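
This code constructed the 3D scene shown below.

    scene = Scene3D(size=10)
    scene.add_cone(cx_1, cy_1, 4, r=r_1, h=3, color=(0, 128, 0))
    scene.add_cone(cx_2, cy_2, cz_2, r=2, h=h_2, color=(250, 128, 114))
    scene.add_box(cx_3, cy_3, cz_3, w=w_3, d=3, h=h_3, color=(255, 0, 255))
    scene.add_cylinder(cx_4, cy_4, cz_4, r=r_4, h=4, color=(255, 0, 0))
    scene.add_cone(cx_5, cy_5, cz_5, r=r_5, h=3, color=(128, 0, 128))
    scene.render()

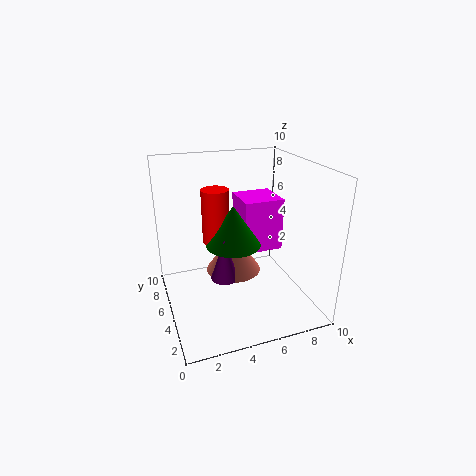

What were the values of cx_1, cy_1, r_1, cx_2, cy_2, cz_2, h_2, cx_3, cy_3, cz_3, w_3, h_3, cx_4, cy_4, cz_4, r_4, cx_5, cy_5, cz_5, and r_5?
cx_1 = 5
cy_1 = 6
r_1 = 2
cx_2 = 5
cy_2 = 6
cz_2 = 2
h_2 = 3
cx_3 = 6
cy_3 = 6
cz_3 = 3
w_3 = 3
h_3 = 4
cx_4 = 4
cy_4 = 7
cz_4 = 4
r_4 = 1
cx_5 = 4
cy_5 = 5
cz_5 = 2
r_5 = 1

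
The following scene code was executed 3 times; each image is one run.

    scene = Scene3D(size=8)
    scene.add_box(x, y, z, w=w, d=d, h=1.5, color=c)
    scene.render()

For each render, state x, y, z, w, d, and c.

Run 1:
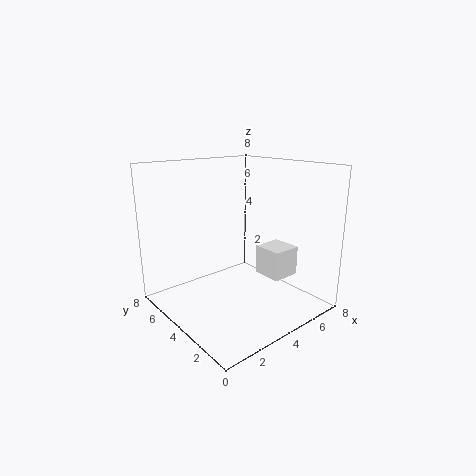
x = 4, y = 1, z = 2.5, w = 1.5, d = 1.5, c = 'white'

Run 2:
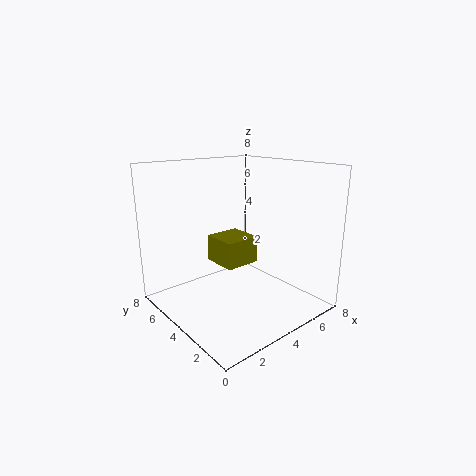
x = 3, y = 3.5, z = 2.5, w = 2, d = 2, c = 'olive'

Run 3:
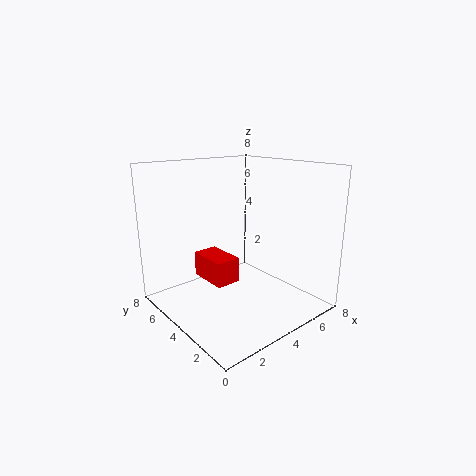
x = 3, y = 4.5, z = 1, w = 1.5, d = 2.5, c = 'red'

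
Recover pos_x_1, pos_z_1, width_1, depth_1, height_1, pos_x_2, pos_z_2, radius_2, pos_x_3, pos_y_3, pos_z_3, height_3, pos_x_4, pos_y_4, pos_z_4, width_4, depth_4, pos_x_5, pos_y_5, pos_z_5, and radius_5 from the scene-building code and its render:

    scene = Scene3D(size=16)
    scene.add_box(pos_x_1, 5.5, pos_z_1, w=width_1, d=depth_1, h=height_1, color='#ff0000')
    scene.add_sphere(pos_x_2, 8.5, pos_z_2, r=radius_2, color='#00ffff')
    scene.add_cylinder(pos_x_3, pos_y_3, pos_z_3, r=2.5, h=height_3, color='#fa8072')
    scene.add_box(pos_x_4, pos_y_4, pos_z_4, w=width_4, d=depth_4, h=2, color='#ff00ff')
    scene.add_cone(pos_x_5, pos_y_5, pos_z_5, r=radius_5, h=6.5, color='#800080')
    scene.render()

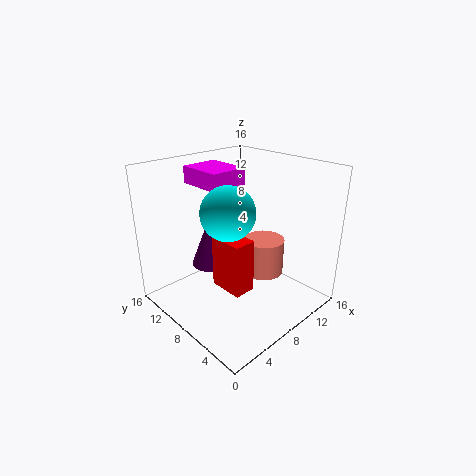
pos_x_1 = 5.5
pos_z_1 = 2.5
width_1 = 2.5
depth_1 = 4
height_1 = 6
pos_x_2 = 7
pos_z_2 = 11
radius_2 = 3
pos_x_3 = 13
pos_y_3 = 8.5
pos_z_3 = 1.5
height_3 = 4.5
pos_x_4 = 6.5
pos_y_4 = 10
pos_z_4 = 13
width_4 = 4.5
depth_4 = 5.5
pos_x_5 = 7.5
pos_y_5 = 12
pos_z_5 = 3.5
radius_5 = 2.5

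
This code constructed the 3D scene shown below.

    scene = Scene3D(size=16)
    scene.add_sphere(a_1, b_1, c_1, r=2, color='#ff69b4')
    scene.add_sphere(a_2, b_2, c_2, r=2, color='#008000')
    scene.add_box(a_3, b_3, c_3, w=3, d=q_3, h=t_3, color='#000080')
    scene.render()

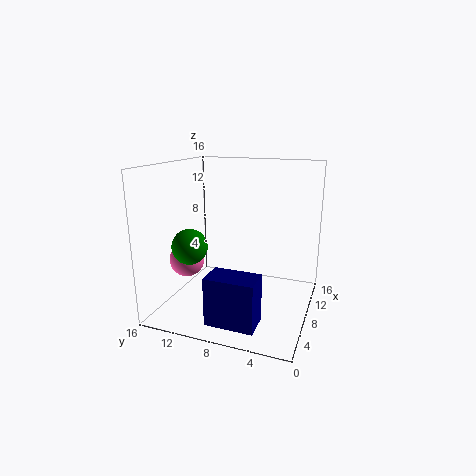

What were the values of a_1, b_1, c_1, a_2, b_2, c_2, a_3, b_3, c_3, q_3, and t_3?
a_1 = 7, b_1 = 14, c_1 = 5, a_2 = 6, b_2 = 13, c_2 = 7, a_3 = 1, b_3 = 4, c_3 = 1, q_3 = 5, t_3 = 5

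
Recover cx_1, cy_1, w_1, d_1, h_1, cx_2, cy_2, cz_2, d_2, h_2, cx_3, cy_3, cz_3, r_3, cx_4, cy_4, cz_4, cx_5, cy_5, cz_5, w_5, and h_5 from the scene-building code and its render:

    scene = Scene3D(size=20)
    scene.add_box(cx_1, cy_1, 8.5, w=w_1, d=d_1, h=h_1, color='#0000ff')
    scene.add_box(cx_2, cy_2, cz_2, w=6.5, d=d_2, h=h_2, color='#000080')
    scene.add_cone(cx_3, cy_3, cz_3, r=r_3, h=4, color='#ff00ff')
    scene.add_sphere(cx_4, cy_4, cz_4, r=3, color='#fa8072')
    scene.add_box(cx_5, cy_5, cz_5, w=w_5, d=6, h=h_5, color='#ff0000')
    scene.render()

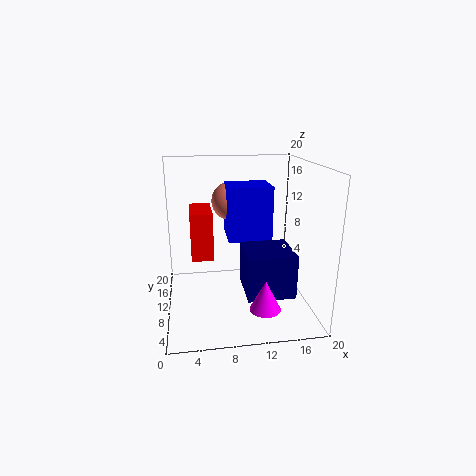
cx_1 = 9
cy_1 = 12
w_1 = 6.5
d_1 = 5.5
h_1 = 8
cx_2 = 10.5
cy_2 = 4.5
cz_2 = 3
d_2 = 6.5
h_2 = 6
cx_3 = 12.5
cy_3 = 3.5
cz_3 = 2.5
r_3 = 2
cx_4 = 10
cy_4 = 17
cz_4 = 13.5
cx_5 = 3.5
cy_5 = 8.5
cz_5 = 7.5
w_5 = 3
h_5 = 6.5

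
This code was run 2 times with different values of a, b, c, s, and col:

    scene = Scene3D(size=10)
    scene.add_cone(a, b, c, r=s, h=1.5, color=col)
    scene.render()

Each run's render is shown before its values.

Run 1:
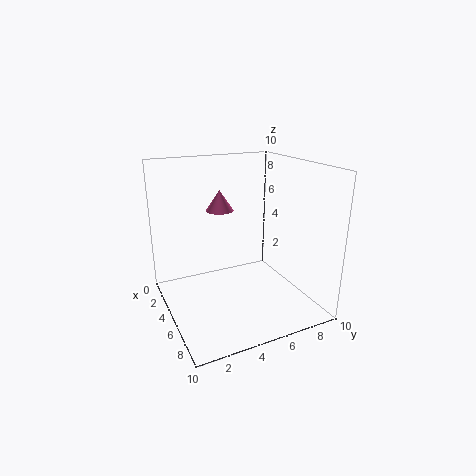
a = 3; b = 4.5; c = 6.5; s = 1; col = 'hotpink'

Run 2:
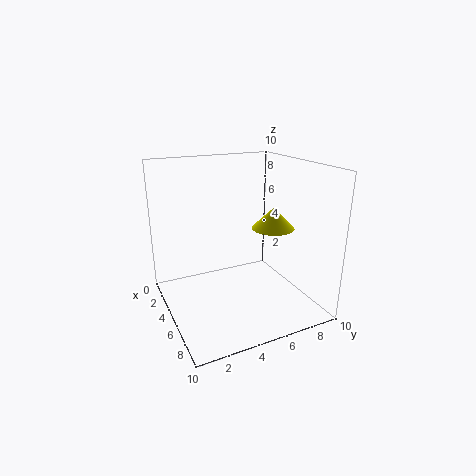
a = 5.5; b = 7.5; c = 5.5; s = 1.5; col = 'yellow'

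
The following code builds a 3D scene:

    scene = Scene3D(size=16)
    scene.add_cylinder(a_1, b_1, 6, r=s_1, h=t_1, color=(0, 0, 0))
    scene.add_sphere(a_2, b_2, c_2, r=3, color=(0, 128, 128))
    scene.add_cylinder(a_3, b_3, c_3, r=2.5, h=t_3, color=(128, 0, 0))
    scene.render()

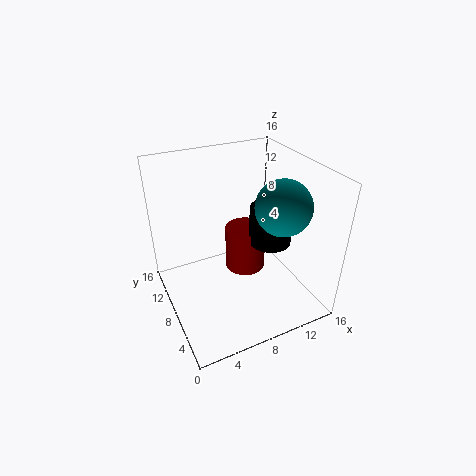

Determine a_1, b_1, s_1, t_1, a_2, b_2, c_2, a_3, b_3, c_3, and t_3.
a_1 = 12.5
b_1 = 8.5
s_1 = 2.5
t_1 = 4.5
a_2 = 12
b_2 = 5.5
c_2 = 12
a_3 = 10.5
b_3 = 11
c_3 = 1.5
t_3 = 5.5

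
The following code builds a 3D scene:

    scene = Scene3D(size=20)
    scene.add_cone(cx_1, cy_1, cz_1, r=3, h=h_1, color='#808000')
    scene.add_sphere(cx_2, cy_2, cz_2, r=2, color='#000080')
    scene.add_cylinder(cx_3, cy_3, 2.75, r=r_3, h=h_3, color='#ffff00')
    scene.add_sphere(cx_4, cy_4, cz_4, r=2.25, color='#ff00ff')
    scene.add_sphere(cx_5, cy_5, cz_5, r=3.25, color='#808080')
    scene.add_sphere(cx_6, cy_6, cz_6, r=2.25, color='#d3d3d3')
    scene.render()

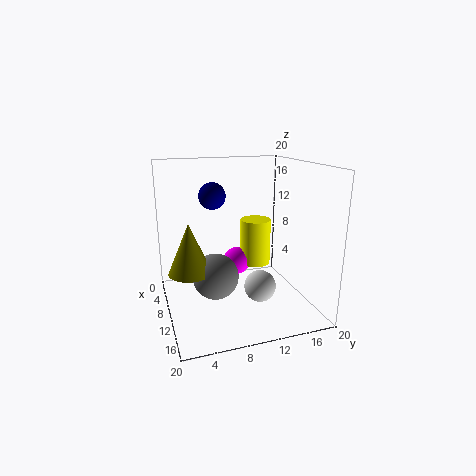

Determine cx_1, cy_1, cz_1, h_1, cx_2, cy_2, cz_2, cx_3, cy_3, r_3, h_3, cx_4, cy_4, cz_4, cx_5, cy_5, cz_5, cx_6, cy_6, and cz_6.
cx_1 = 9.5
cy_1 = 3.25
cz_1 = 5.5
h_1 = 7
cx_2 = 4.75
cy_2 = 7.75
cz_2 = 15
cx_3 = 2.75
cy_3 = 15.5
r_3 = 2.5
h_3 = 7.5
cx_4 = 2.5
cy_4 = 12.25
cz_4 = 3.25
cx_5 = 9.75
cy_5 = 6.75
cz_5 = 4.5
cx_6 = 11.75
cy_6 = 12.75
cz_6 = 3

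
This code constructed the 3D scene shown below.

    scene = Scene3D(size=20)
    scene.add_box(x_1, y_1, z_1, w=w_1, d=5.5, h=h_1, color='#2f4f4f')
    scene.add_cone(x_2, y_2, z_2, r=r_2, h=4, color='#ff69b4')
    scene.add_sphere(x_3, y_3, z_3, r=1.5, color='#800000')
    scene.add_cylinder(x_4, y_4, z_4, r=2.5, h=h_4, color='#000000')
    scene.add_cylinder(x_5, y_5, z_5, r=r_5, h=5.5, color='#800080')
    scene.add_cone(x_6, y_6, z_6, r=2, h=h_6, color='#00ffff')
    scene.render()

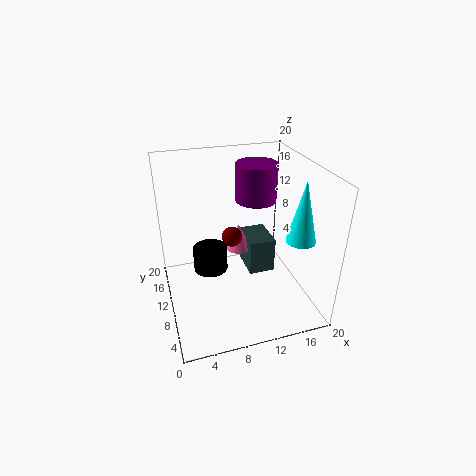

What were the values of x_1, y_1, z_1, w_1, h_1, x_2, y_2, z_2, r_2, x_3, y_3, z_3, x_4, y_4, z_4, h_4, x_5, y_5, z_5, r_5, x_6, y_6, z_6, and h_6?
x_1 = 12.5
y_1 = 11.5
z_1 = 2
w_1 = 4
h_1 = 5.5
x_2 = 11.5
y_2 = 14.5
z_2 = 5.5
r_2 = 2
x_3 = 10
y_3 = 13
z_3 = 8.5
x_4 = 6.5
y_4 = 12.5
z_4 = 4
h_4 = 3.5
x_5 = 14
y_5 = 14
z_5 = 13.5
r_5 = 3
x_6 = 17.5
y_6 = 6
z_6 = 10.5
h_6 = 8.5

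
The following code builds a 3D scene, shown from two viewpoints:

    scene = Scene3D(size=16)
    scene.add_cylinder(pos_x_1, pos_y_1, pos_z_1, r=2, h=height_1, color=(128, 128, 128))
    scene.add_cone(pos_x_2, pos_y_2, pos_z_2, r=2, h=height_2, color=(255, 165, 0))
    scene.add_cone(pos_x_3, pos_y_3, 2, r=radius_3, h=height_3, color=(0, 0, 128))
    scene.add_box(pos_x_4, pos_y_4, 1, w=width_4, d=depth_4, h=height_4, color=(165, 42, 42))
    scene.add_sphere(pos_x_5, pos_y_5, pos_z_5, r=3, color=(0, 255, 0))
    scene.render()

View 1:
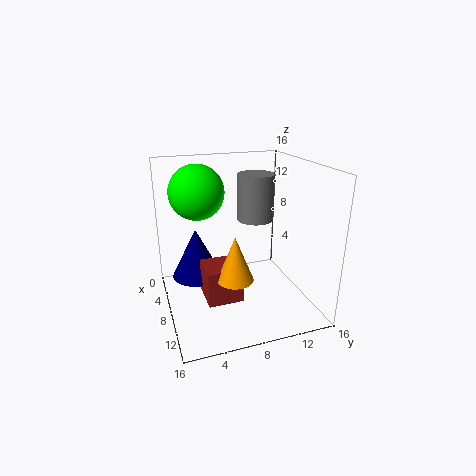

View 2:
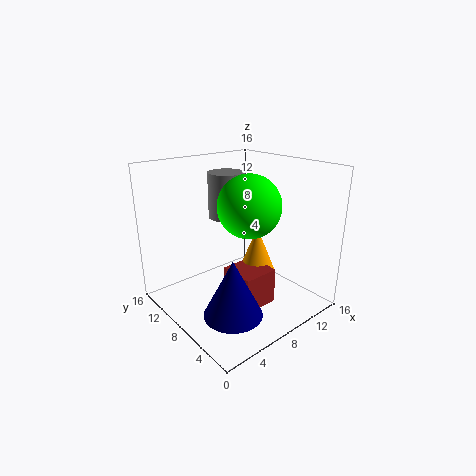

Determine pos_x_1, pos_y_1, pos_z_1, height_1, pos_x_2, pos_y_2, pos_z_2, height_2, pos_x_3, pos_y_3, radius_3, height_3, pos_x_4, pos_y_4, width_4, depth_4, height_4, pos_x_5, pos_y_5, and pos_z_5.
pos_x_1 = 8, pos_y_1 = 10, pos_z_1 = 10, height_1 = 5, pos_x_2 = 10, pos_y_2 = 7, pos_z_2 = 4, height_2 = 5, pos_x_3 = 4, pos_y_3 = 4, radius_3 = 3, height_3 = 6, pos_x_4 = 6, pos_y_4 = 4, width_4 = 4, depth_4 = 4, height_4 = 4, pos_x_5 = 6, pos_y_5 = 4, pos_z_5 = 13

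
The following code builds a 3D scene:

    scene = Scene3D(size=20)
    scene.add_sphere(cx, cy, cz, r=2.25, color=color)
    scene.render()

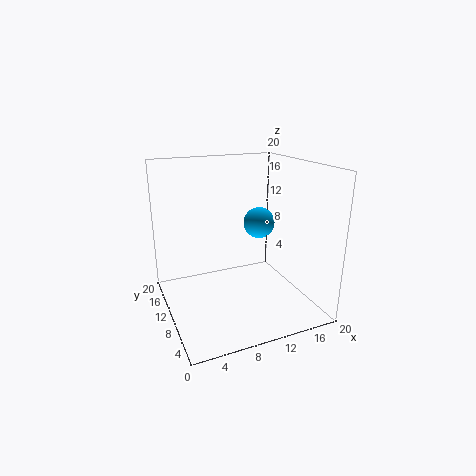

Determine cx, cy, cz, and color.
cx = 14, cy = 11.5, cz = 11.25, color = 'deepskyblue'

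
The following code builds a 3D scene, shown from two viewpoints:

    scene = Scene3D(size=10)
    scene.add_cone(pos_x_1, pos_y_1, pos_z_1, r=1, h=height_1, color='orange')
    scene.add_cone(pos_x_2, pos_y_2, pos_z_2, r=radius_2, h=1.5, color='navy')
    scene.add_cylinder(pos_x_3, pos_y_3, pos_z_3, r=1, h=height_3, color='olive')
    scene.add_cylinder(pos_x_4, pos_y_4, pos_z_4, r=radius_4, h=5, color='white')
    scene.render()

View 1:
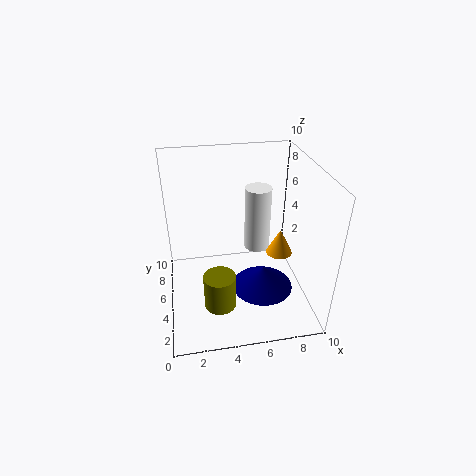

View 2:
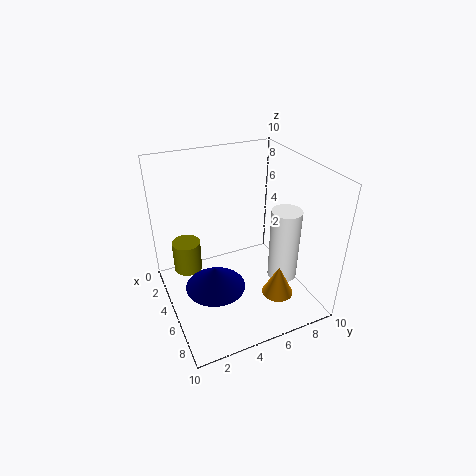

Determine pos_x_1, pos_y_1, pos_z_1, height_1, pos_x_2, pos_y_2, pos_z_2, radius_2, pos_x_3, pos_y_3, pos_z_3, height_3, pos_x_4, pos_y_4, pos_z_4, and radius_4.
pos_x_1 = 8.5, pos_y_1 = 6.25, pos_z_1 = 2.5, height_1 = 2, pos_x_2 = 6.25, pos_y_2 = 2.75, pos_z_2 = 2.5, radius_2 = 2, pos_x_3 = 3.25, pos_y_3 = 1.75, pos_z_3 = 2.25, height_3 = 2.25, pos_x_4 = 7, pos_y_4 = 7.5, pos_z_4 = 2.5, radius_4 = 1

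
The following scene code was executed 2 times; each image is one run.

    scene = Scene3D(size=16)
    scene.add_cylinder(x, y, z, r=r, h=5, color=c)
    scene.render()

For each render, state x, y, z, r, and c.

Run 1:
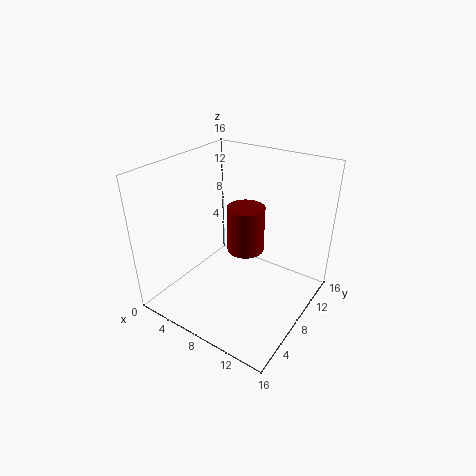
x = 9; y = 8; z = 7; r = 2; c = 'maroon'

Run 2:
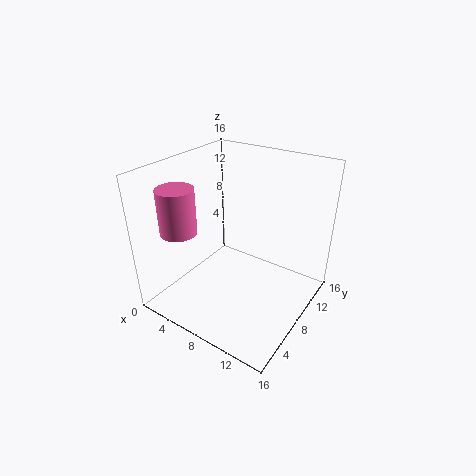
x = 3; y = 4; z = 9; r = 2; c = 'hotpink'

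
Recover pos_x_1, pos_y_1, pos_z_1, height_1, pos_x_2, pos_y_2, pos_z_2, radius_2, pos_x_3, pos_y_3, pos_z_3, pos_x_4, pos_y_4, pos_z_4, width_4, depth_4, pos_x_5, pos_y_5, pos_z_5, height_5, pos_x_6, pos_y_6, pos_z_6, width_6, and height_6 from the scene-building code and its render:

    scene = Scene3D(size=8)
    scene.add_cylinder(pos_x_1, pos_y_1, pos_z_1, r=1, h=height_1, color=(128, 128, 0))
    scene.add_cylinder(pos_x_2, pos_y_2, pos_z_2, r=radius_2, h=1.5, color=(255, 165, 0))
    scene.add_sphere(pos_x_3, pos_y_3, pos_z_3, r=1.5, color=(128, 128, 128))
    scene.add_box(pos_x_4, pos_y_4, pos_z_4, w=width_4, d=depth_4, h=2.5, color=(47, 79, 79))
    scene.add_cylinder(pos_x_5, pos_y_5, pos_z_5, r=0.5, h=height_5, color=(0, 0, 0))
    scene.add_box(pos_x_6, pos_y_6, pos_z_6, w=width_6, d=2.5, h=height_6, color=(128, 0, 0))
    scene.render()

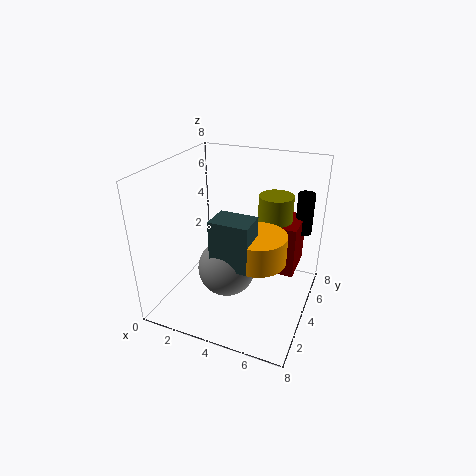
pos_x_1 = 5.5
pos_y_1 = 6
pos_z_1 = 4
height_1 = 2
pos_x_2 = 5.5
pos_y_2 = 3
pos_z_2 = 3.5
radius_2 = 1.5
pos_x_3 = 4
pos_y_3 = 2.5
pos_z_3 = 3
pos_x_4 = 3.5
pos_y_4 = 1.5
pos_z_4 = 3.5
width_4 = 2
depth_4 = 1.5
pos_x_5 = 7
pos_y_5 = 7
pos_z_5 = 3.5
height_5 = 2.5
pos_x_6 = 5.5
pos_y_6 = 5
pos_z_6 = 1.5
width_6 = 1.5
height_6 = 3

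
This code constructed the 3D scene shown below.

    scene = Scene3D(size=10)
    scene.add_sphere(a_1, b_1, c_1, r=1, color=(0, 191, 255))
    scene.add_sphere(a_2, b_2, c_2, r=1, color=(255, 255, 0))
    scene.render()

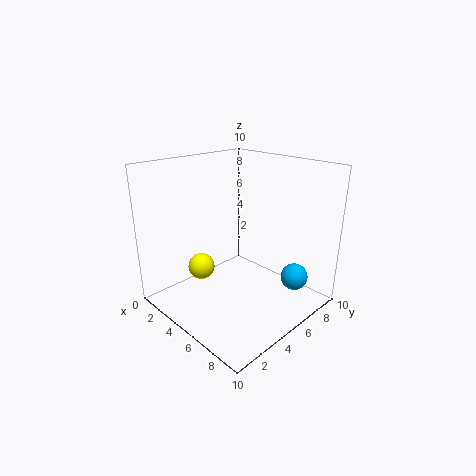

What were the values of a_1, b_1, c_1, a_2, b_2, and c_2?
a_1 = 7.5, b_1 = 8.5, c_1 = 1.5, a_2 = 2, b_2 = 4, c_2 = 2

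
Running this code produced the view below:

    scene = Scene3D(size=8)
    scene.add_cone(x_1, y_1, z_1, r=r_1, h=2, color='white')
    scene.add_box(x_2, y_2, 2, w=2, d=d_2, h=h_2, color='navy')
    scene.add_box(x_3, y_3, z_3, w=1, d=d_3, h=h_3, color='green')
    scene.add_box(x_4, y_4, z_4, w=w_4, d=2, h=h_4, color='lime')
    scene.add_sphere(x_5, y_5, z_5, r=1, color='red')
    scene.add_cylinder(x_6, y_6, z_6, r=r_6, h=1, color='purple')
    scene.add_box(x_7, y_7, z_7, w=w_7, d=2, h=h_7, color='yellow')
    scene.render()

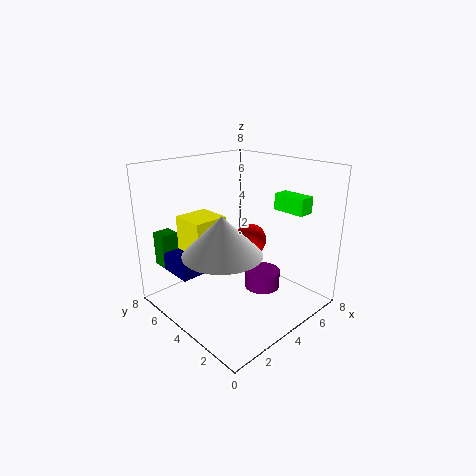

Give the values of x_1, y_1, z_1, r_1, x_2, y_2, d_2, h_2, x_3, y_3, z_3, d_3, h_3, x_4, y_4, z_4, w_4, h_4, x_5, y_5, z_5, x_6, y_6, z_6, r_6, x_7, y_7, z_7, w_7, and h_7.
x_1 = 2
y_1 = 3
z_1 = 4
r_1 = 2
x_2 = 1
y_2 = 5
d_2 = 2
h_2 = 1
x_3 = 1
y_3 = 7
z_3 = 2
d_3 = 1
h_3 = 2
x_4 = 7
y_4 = 2
z_4 = 5
w_4 = 1
h_4 = 1
x_5 = 6
y_5 = 5
z_5 = 3
x_6 = 5
y_6 = 3
z_6 = 1
r_6 = 1
x_7 = 2
y_7 = 5
z_7 = 3
w_7 = 2
h_7 = 2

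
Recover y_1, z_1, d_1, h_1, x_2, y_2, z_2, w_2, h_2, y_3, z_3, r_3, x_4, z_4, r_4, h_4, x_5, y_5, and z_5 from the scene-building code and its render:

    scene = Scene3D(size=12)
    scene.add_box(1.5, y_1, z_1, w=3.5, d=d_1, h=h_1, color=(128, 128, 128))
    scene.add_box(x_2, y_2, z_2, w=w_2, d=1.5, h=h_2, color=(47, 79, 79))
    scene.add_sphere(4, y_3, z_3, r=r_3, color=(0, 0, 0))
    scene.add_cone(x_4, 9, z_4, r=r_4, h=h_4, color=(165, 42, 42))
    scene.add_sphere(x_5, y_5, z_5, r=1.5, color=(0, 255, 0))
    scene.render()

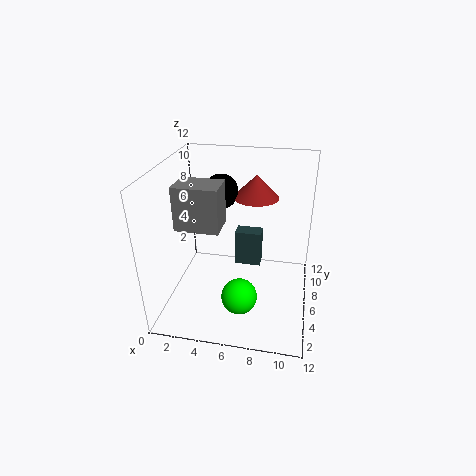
y_1 = 3.5
z_1 = 7.5
d_1 = 2.5
h_1 = 3.5
x_2 = 5
y_2 = 9.5
z_2 = 1
w_2 = 2.5
h_2 = 3.5
y_3 = 8.5
z_3 = 9
r_3 = 1.5
x_4 = 7
z_4 = 8.5
r_4 = 2
h_4 = 2
x_5 = 6.5
y_5 = 4
z_5 = 1.5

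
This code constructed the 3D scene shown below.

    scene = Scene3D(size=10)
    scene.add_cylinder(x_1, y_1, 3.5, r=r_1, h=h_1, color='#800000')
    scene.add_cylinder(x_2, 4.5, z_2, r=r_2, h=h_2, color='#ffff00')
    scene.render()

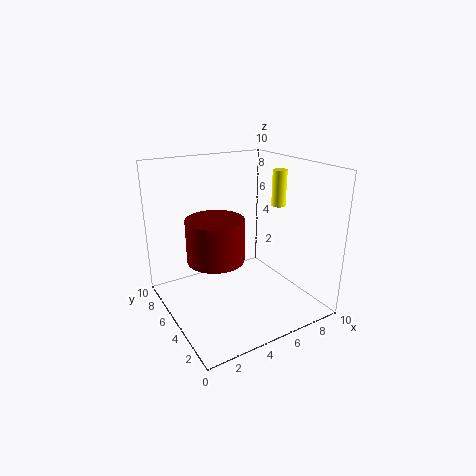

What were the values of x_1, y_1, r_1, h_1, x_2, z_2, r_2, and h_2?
x_1 = 3.5; y_1 = 5.5; r_1 = 2; h_1 = 3; x_2 = 8; z_2 = 7; r_2 = 0.5; h_2 = 2.5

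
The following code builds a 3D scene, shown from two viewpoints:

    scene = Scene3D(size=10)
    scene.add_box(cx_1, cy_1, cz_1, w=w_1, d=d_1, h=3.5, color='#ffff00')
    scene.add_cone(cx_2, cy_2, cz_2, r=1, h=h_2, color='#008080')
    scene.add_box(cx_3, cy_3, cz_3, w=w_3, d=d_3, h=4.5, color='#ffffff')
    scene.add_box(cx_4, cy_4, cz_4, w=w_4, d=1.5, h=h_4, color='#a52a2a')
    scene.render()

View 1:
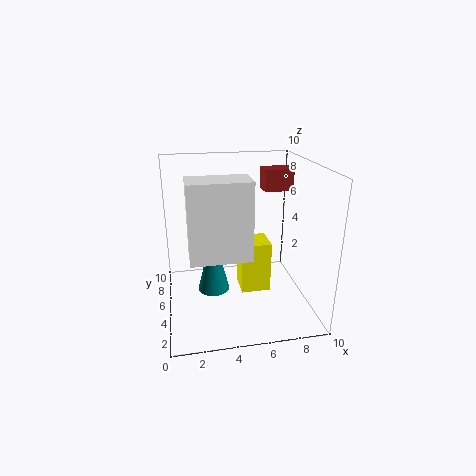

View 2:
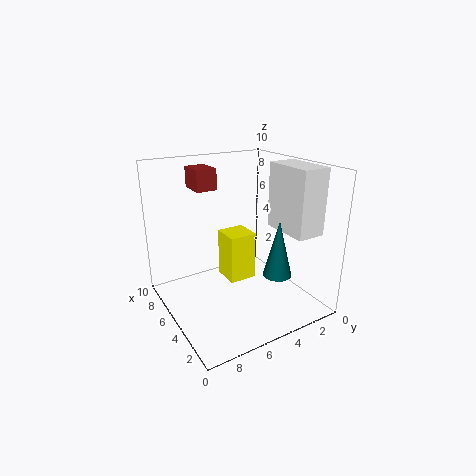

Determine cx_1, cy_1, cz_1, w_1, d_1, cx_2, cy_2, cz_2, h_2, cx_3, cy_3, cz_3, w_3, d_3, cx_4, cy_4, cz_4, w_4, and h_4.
cx_1 = 5, cy_1 = 3.5, cz_1 = 1.5, w_1 = 2, d_1 = 2, cx_2 = 3, cy_2 = 3, cz_2 = 2.5, h_2 = 4, cx_3 = 1.5, cy_3 = 0.5, cz_3 = 5.5, w_3 = 3.5, d_3 = 2, cx_4 = 7, cy_4 = 5.5, cz_4 = 8, w_4 = 2, h_4 = 1.5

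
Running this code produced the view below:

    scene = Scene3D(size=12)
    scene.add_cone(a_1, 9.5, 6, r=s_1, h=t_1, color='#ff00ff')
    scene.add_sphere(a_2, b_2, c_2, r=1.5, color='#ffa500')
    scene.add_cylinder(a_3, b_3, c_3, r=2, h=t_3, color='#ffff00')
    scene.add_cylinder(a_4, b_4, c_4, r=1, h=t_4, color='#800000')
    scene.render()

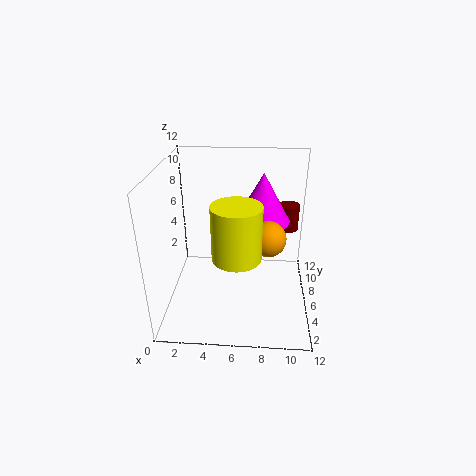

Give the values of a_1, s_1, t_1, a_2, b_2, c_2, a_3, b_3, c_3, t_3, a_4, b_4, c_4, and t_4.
a_1 = 8; s_1 = 2.5; t_1 = 4.5; a_2 = 8.5; b_2 = 6; c_2 = 6; a_3 = 6; b_3 = 4.5; c_3 = 5; t_3 = 4.5; a_4 = 10.5; b_4 = 11; c_4 = 4.5; t_4 = 2.5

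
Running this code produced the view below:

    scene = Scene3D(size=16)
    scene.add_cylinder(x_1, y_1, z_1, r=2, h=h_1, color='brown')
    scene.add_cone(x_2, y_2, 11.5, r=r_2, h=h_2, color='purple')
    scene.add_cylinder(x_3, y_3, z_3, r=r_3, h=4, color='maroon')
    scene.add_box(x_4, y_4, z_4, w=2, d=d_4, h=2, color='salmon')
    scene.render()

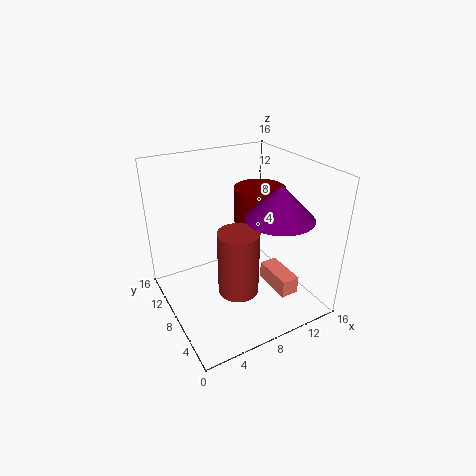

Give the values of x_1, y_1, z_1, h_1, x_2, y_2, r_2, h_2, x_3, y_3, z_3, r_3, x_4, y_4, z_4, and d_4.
x_1 = 5.5, y_1 = 3.5, z_1 = 5, h_1 = 6.5, x_2 = 10.5, y_2 = 4, r_2 = 3.5, h_2 = 3.5, x_3 = 12, y_3 = 10, z_3 = 8.5, r_3 = 3, x_4 = 10.5, y_4 = 2.5, z_4 = 2.5, d_4 = 4.5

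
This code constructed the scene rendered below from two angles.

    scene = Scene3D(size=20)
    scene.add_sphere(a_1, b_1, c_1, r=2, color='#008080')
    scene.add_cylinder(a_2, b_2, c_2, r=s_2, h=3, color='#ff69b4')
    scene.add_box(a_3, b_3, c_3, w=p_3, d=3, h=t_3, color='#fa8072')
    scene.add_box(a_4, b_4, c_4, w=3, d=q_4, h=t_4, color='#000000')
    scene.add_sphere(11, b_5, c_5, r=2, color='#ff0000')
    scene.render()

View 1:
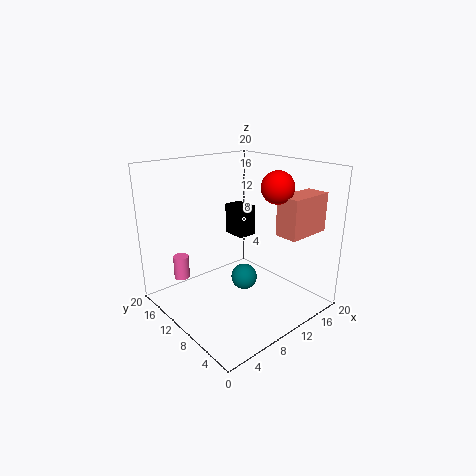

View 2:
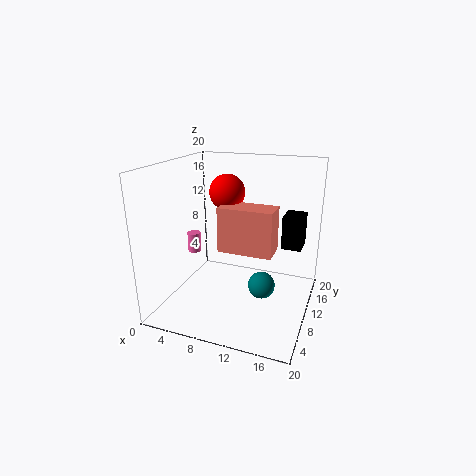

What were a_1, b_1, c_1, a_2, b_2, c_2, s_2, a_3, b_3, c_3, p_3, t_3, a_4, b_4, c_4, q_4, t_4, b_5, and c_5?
a_1 = 13; b_1 = 12; c_1 = 2; a_2 = 2; b_2 = 12; c_2 = 6; s_2 = 1; a_3 = 11; b_3 = 1; c_3 = 12; p_3 = 6; t_3 = 5; a_4 = 15; b_4 = 15; c_4 = 7; q_4 = 4; t_4 = 5; b_5 = 4; c_5 = 18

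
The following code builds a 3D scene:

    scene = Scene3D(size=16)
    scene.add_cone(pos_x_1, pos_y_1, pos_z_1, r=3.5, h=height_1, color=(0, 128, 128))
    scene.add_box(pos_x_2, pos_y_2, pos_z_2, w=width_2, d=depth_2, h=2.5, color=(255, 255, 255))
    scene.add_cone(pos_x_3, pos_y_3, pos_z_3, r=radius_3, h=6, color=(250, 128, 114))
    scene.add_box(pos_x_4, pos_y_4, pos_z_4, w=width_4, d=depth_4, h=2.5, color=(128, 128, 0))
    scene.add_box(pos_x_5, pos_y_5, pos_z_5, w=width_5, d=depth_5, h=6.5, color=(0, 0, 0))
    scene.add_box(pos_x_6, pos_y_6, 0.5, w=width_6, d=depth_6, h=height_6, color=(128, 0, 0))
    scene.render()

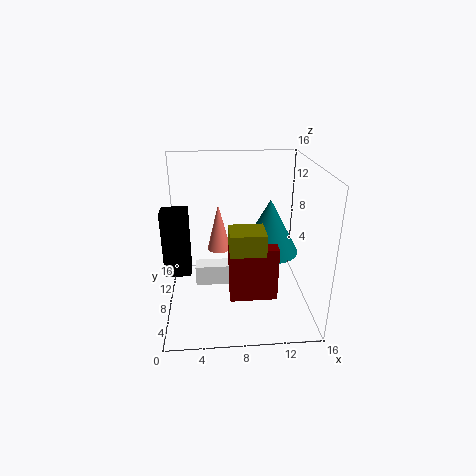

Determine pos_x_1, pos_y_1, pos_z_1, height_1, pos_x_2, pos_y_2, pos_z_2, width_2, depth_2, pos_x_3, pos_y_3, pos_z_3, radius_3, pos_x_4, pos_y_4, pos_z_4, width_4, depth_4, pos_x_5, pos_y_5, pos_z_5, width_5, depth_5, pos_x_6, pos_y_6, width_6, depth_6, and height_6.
pos_x_1 = 12
pos_y_1 = 10.5
pos_z_1 = 5
height_1 = 6.5
pos_x_2 = 3
pos_y_2 = 9.5
pos_z_2 = 1
width_2 = 5
depth_2 = 2
pos_x_3 = 6
pos_y_3 = 13.5
pos_z_3 = 4
radius_3 = 1.5
pos_x_4 = 7
pos_y_4 = 6
pos_z_4 = 6.5
width_4 = 4
depth_4 = 3.5
pos_x_5 = 0.5
pos_y_5 = 3
pos_z_5 = 6.5
width_5 = 2.5
depth_5 = 2
pos_x_6 = 7
pos_y_6 = 6.5
width_6 = 5.5
depth_6 = 3.5
height_6 = 6.5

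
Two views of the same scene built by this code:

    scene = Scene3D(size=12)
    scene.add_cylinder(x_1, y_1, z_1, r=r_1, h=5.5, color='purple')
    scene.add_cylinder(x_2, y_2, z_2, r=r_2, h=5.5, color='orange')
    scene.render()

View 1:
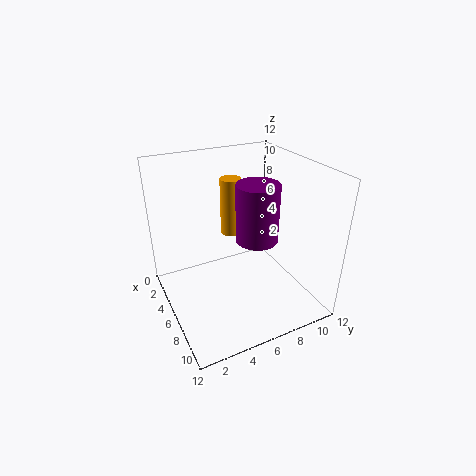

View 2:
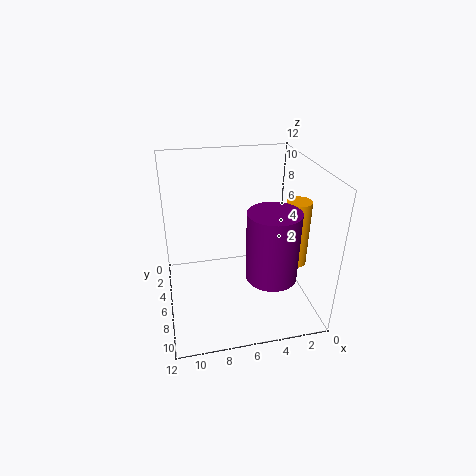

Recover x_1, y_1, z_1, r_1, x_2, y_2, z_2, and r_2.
x_1 = 4; y_1 = 9; z_1 = 4; r_1 = 2; x_2 = 1.5; y_2 = 7.5; z_2 = 4; r_2 = 1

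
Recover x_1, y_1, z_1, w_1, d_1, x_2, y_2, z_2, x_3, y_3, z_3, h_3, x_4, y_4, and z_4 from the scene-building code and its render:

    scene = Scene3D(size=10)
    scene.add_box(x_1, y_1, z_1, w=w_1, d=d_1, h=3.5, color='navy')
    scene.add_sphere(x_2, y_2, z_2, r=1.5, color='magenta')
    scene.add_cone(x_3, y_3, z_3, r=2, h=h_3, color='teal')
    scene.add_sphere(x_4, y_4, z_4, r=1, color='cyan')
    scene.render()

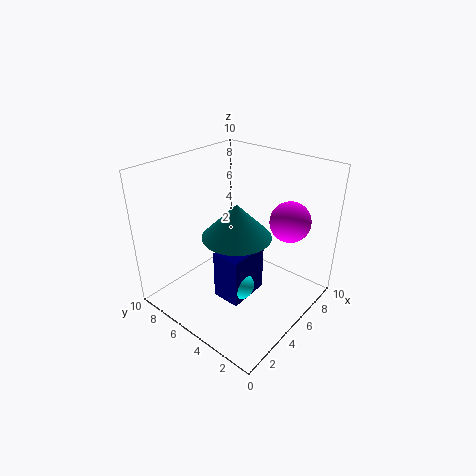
x_1 = 3; y_1 = 3.5; z_1 = 1; w_1 = 3; d_1 = 2; x_2 = 8.5; y_2 = 3; z_2 = 5.5; x_3 = 2.5; y_3 = 3; z_3 = 7; h_3 = 2; x_4 = 4; y_4 = 4; z_4 = 2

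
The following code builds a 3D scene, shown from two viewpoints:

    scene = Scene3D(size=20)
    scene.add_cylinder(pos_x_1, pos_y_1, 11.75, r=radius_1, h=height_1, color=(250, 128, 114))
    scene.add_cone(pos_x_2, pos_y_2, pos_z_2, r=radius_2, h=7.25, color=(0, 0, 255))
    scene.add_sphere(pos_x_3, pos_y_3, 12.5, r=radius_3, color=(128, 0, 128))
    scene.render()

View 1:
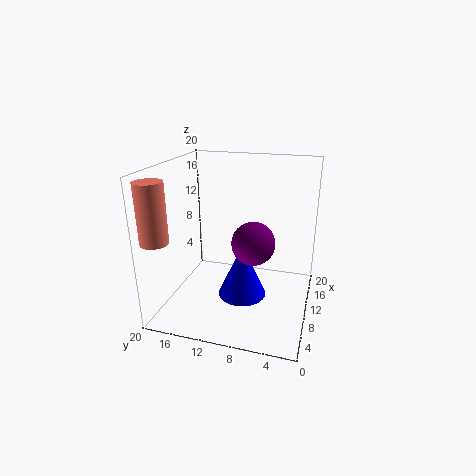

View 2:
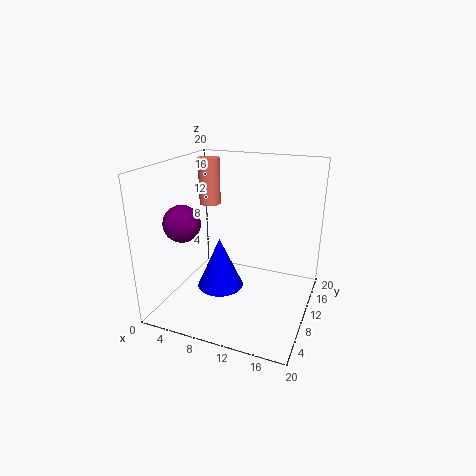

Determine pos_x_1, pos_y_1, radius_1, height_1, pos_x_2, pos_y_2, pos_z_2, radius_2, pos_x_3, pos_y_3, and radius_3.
pos_x_1 = 1.75
pos_y_1 = 18
radius_1 = 1.75
height_1 = 7.5
pos_x_2 = 7.75
pos_y_2 = 8.75
pos_z_2 = 2.75
radius_2 = 3.25
pos_x_3 = 3.5
pos_y_3 = 6.25
radius_3 = 2.5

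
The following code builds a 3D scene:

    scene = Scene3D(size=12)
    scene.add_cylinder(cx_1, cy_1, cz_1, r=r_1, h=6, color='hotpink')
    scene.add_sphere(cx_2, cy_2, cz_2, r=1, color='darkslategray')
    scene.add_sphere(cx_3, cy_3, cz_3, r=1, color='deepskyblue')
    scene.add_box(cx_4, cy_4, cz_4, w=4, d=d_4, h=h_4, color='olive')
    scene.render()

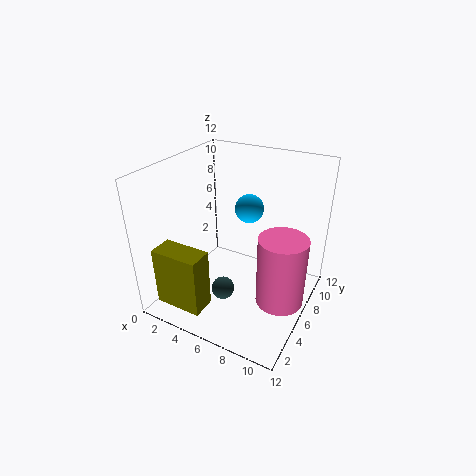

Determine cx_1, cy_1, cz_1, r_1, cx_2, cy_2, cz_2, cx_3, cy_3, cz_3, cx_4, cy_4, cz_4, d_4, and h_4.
cx_1 = 10
cy_1 = 6
cz_1 = 1
r_1 = 2
cx_2 = 5
cy_2 = 5
cz_2 = 1
cx_3 = 8
cy_3 = 4
cz_3 = 10
cx_4 = 1
cy_4 = 1
cz_4 = 1
d_4 = 2
h_4 = 5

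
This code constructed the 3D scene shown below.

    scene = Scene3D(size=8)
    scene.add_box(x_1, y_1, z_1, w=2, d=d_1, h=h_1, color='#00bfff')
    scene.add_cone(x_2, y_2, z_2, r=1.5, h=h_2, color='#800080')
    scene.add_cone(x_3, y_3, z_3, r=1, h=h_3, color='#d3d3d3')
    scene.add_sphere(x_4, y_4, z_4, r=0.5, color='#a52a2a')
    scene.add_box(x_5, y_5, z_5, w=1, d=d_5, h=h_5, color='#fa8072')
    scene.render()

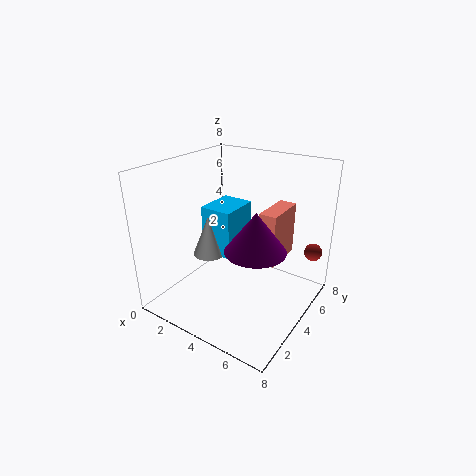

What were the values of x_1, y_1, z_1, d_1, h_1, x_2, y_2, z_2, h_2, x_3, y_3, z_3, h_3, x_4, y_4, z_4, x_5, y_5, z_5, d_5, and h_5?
x_1 = 1; y_1 = 4.5; z_1 = 2; d_1 = 2.5; h_1 = 3; x_2 = 6; y_2 = 2.5; z_2 = 4.5; h_2 = 2; x_3 = 1.5; y_3 = 4.5; z_3 = 2; h_3 = 2.5; x_4 = 7.5; y_4 = 6.5; z_4 = 3; x_5 = 5; y_5 = 4.5; z_5 = 2.5; d_5 = 2.5; h_5 = 3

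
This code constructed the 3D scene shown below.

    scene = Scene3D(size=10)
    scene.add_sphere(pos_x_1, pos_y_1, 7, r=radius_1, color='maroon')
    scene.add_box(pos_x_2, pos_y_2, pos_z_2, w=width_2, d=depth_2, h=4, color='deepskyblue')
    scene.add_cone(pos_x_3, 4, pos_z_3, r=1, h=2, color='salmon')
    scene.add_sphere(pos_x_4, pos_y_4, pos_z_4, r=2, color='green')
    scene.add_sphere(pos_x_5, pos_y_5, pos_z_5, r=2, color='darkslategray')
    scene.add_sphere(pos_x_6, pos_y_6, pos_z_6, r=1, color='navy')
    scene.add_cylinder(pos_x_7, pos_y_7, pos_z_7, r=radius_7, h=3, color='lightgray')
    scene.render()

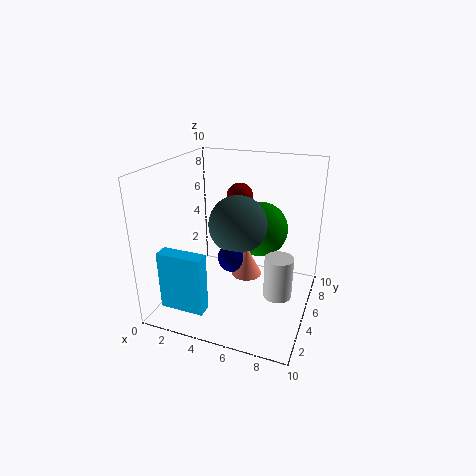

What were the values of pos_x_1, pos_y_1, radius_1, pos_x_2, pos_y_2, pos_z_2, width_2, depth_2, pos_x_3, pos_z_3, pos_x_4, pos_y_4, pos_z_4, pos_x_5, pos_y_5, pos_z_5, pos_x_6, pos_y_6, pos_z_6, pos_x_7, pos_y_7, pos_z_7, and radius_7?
pos_x_1 = 4, pos_y_1 = 8, radius_1 = 1, pos_x_2 = 1, pos_y_2 = 1, pos_z_2 = 1, width_2 = 3, depth_2 = 1, pos_x_3 = 6, pos_z_3 = 3, pos_x_4 = 6, pos_y_4 = 7, pos_z_4 = 5, pos_x_5 = 5, pos_y_5 = 5, pos_z_5 = 6, pos_x_6 = 5, pos_y_6 = 4, pos_z_6 = 4, pos_x_7 = 8, pos_y_7 = 5, pos_z_7 = 1, radius_7 = 1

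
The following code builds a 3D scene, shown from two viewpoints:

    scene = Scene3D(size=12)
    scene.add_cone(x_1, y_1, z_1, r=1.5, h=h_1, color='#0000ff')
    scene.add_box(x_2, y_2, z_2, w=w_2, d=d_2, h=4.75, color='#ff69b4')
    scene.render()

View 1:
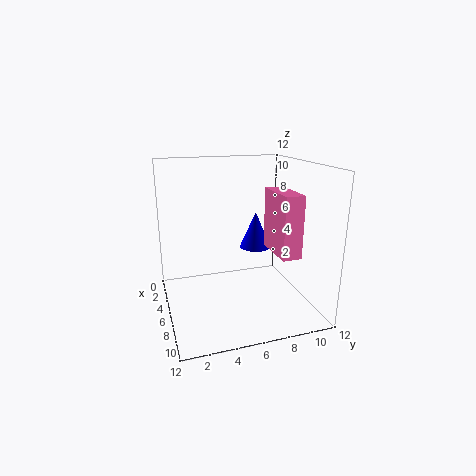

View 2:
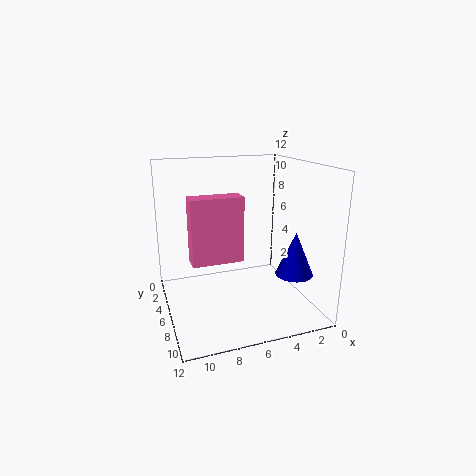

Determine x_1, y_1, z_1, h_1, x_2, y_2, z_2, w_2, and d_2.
x_1 = 2.25; y_1 = 9; z_1 = 3.5; h_1 = 3.5; x_2 = 6.75; y_2 = 8; z_2 = 5.5; w_2 = 3.75; d_2 = 1.5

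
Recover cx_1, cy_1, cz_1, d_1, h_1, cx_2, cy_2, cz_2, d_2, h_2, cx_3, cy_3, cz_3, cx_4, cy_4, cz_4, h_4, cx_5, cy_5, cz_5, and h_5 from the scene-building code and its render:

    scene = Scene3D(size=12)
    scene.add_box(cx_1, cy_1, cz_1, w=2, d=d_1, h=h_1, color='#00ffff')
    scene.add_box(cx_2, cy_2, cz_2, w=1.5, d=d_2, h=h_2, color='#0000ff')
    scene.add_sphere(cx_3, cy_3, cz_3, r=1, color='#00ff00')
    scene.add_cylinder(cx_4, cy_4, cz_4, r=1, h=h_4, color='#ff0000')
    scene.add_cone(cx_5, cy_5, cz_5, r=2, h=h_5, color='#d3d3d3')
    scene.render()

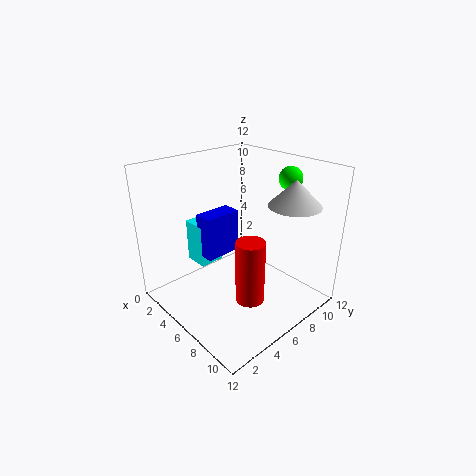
cx_1 = 3, cy_1 = 3, cz_1 = 4, d_1 = 2, h_1 = 3.5, cx_2 = 4.5, cy_2 = 3, cz_2 = 5, d_2 = 3, h_2 = 3.5, cx_3 = 7.5, cy_3 = 10.5, cz_3 = 10.5, cx_4 = 10.5, cy_4 = 3, cz_4 = 4, h_4 = 4.5, cx_5 = 10, cy_5 = 8, cz_5 = 9.5, h_5 = 2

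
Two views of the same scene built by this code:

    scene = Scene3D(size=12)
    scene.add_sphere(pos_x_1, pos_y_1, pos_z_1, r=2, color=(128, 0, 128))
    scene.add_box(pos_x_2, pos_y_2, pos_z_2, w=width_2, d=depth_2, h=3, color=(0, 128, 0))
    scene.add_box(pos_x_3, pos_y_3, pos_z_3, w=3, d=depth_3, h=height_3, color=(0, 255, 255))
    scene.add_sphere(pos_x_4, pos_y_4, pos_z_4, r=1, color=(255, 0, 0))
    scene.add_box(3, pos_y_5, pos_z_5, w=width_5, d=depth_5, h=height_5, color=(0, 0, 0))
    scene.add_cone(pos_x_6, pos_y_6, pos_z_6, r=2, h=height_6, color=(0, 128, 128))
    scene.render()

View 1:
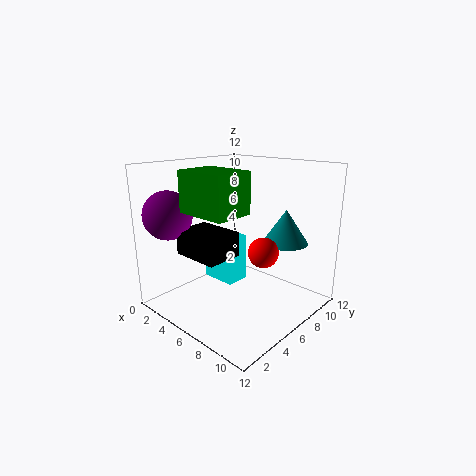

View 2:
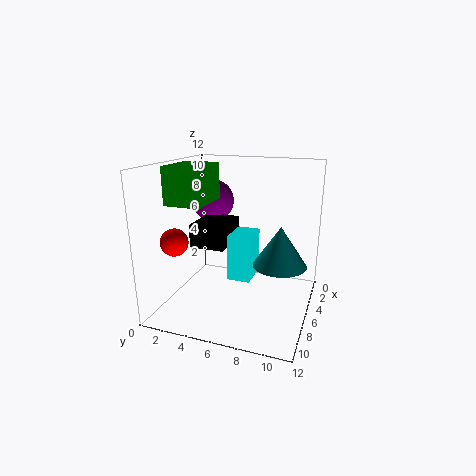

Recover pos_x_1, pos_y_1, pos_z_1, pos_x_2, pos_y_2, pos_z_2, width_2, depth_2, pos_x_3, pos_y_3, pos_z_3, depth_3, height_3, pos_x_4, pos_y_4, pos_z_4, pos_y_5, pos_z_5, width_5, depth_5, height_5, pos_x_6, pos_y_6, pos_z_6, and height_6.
pos_x_1 = 2, pos_y_1 = 2, pos_z_1 = 8, pos_x_2 = 5, pos_y_2 = 1, pos_z_2 = 9, width_2 = 4, depth_2 = 3, pos_x_3 = 3, pos_y_3 = 5, pos_z_3 = 2, depth_3 = 2, height_3 = 4, pos_x_4 = 11, pos_y_4 = 3, pos_z_4 = 7, pos_y_5 = 2, pos_z_5 = 5, width_5 = 4, depth_5 = 3, height_5 = 2, pos_x_6 = 8, pos_y_6 = 10, pos_z_6 = 5, height_6 = 3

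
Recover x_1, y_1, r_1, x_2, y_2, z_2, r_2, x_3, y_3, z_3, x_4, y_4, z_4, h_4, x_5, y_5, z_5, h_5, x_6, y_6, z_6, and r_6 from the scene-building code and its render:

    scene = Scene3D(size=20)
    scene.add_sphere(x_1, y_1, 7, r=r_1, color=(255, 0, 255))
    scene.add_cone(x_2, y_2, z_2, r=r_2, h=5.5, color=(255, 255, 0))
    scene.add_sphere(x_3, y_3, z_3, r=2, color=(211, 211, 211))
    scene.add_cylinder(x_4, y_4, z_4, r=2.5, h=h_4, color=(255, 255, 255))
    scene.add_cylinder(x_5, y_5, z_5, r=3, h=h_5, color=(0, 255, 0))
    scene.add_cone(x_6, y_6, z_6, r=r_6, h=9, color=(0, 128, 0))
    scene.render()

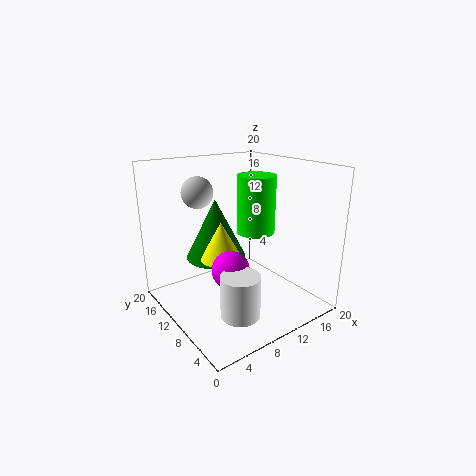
x_1 = 7
y_1 = 7.5
r_1 = 2.5
x_2 = 8.5
y_2 = 12
z_2 = 6.5
r_2 = 3
x_3 = 4.5
y_3 = 11
z_3 = 17
x_4 = 6
y_4 = 4
z_4 = 2.5
h_4 = 5.5
x_5 = 16
y_5 = 13.5
z_5 = 8.5
h_5 = 9
x_6 = 9.5
y_6 = 15
z_6 = 5.5
r_6 = 4.5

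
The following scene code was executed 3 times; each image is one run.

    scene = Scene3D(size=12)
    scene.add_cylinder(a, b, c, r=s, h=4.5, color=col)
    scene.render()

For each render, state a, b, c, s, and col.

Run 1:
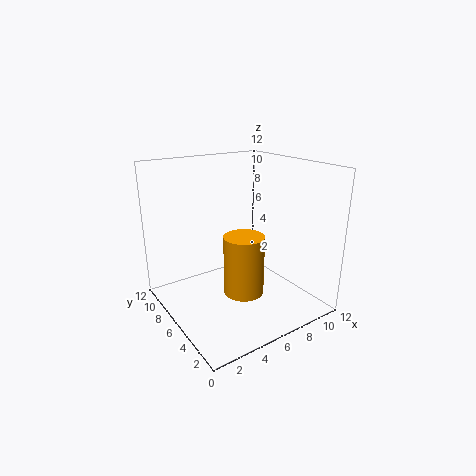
a = 4.5, b = 3, c = 3, s = 1.5, col = 'orange'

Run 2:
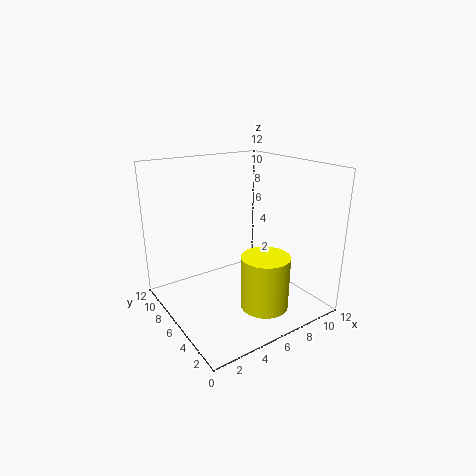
a = 7, b = 3.5, c = 0.5, s = 2, col = 'yellow'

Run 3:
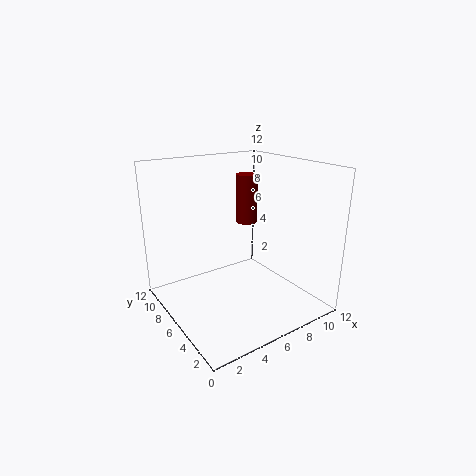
a = 9, b = 9, c = 6, s = 1, col = 'maroon'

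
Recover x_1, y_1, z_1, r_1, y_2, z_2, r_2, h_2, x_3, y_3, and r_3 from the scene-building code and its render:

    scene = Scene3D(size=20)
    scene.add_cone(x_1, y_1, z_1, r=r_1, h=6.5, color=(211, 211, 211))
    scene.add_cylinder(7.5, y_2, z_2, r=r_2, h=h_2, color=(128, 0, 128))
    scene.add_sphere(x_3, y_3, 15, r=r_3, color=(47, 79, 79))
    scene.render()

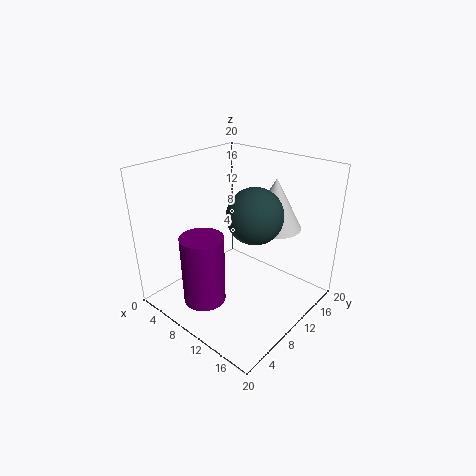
x_1 = 14.5; y_1 = 12; z_1 = 12.5; r_1 = 3.5; y_2 = 5.5; z_2 = 1; r_2 = 3; h_2 = 10; x_3 = 14; y_3 = 8.5; r_3 = 3.5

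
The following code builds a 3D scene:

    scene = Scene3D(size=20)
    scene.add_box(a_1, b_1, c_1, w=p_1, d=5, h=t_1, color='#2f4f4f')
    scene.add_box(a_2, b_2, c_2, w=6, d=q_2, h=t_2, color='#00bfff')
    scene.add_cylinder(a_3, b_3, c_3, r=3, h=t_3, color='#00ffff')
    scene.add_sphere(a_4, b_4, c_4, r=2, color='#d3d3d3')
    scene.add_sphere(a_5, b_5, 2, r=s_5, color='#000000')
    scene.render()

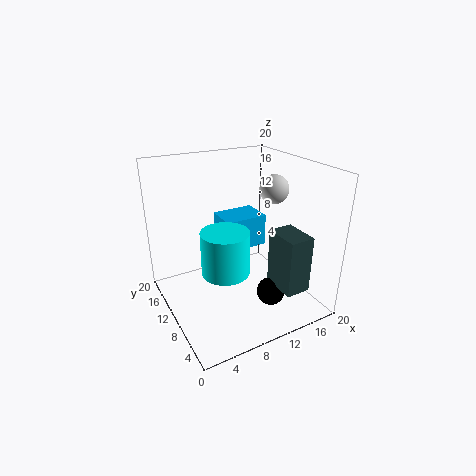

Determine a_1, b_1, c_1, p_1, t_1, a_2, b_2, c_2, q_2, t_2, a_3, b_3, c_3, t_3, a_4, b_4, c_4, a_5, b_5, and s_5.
a_1 = 13.5, b_1 = 2.5, c_1 = 3.5, p_1 = 3.5, t_1 = 8, a_2 = 8.5, b_2 = 10, c_2 = 8, q_2 = 4.5, t_2 = 4.5, a_3 = 6, b_3 = 6, c_3 = 8, t_3 = 5.5, a_4 = 15, b_4 = 9, c_4 = 16.5, a_5 = 13.5, b_5 = 6.5, s_5 = 2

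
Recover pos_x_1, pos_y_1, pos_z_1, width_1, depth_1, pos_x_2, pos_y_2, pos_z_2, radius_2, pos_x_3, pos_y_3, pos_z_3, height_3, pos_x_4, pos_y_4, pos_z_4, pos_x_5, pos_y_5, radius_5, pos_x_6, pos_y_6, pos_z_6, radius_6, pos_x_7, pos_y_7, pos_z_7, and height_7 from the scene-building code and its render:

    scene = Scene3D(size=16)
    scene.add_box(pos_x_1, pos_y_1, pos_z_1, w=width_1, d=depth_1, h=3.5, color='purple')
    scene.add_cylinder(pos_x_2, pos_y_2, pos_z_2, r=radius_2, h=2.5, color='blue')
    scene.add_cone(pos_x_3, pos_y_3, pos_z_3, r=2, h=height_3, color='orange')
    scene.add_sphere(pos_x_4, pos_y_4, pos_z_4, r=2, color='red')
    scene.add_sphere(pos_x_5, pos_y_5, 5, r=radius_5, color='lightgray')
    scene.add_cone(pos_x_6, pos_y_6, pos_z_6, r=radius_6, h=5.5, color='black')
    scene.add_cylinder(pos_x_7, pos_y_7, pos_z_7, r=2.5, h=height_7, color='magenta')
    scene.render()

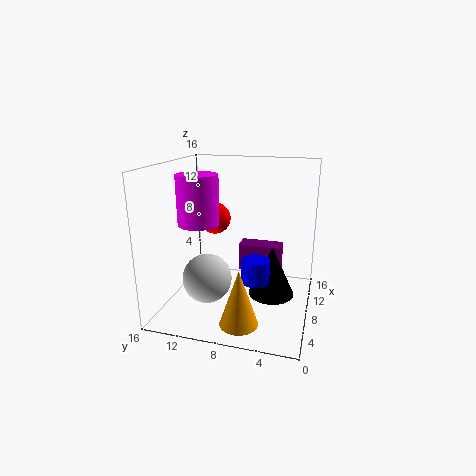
pos_x_1 = 13.5
pos_y_1 = 4
pos_z_1 = 1.5
width_1 = 2.5
depth_1 = 5.5
pos_x_2 = 6
pos_y_2 = 5.5
pos_z_2 = 4
radius_2 = 1.5
pos_x_3 = 3
pos_y_3 = 6.5
pos_z_3 = 0.5
height_3 = 6
pos_x_4 = 13
pos_y_4 = 12.5
pos_z_4 = 8.5
pos_x_5 = 3.5
pos_y_5 = 10
radius_5 = 2.5
pos_x_6 = 7.5
pos_y_6 = 4
pos_z_6 = 2
radius_6 = 2.5
pos_x_7 = 10
pos_y_7 = 13.5
pos_z_7 = 8.5
height_7 = 6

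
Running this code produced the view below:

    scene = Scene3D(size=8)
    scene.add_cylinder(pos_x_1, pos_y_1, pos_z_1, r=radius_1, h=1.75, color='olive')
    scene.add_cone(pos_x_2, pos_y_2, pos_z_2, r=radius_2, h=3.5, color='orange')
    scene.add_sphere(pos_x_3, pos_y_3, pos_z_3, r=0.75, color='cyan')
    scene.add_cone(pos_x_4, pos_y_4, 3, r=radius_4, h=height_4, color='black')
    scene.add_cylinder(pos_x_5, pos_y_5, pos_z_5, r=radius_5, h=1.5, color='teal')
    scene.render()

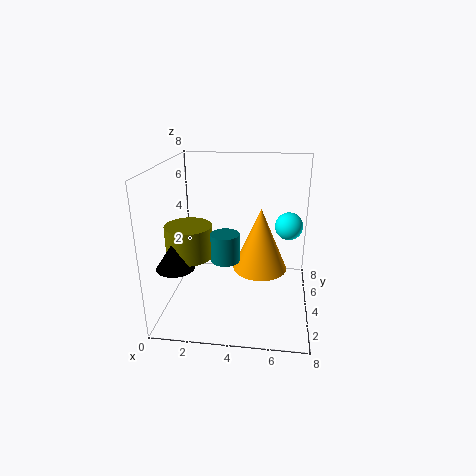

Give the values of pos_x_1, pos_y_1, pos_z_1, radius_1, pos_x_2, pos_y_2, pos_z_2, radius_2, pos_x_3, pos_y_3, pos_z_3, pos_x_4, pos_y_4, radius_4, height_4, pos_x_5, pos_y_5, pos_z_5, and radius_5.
pos_x_1 = 1.5
pos_y_1 = 3
pos_z_1 = 3.25
radius_1 = 1.25
pos_x_2 = 5.25
pos_y_2 = 4
pos_z_2 = 2.25
radius_2 = 1.5
pos_x_3 = 6.75
pos_y_3 = 4.25
pos_z_3 = 4.75
pos_x_4 = 1
pos_y_4 = 2
radius_4 = 1
height_4 = 1.5
pos_x_5 = 3.5
pos_y_5 = 2.75
pos_z_5 = 3.25
radius_5 = 0.75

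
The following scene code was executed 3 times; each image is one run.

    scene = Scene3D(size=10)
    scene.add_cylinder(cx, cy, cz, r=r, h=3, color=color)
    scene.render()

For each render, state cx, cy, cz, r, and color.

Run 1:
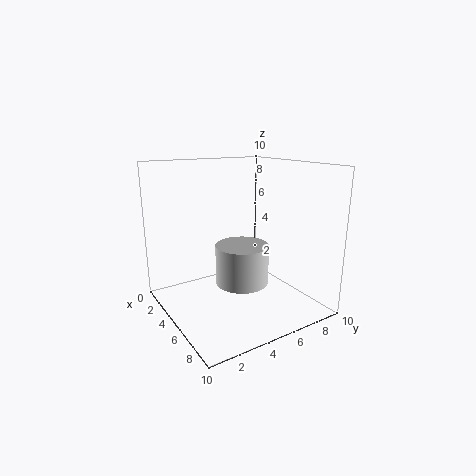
cx = 4; cy = 6; cz = 1; r = 2; color = 'lightgray'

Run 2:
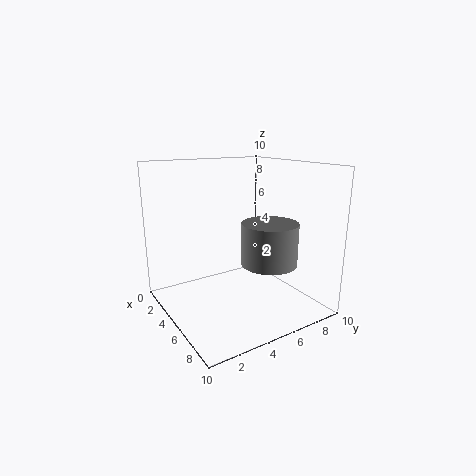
cx = 6; cy = 7; cz = 3; r = 2; color = 'gray'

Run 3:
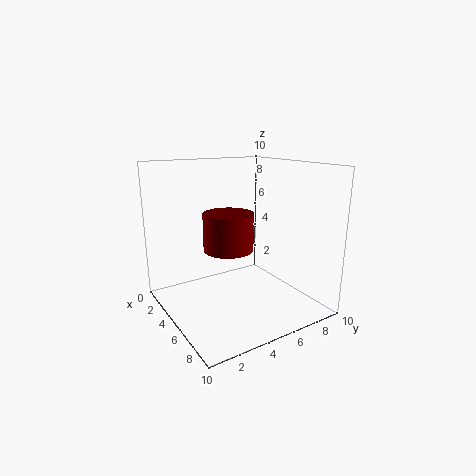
cx = 2; cy = 6; cz = 3; r = 2; color = 'maroon'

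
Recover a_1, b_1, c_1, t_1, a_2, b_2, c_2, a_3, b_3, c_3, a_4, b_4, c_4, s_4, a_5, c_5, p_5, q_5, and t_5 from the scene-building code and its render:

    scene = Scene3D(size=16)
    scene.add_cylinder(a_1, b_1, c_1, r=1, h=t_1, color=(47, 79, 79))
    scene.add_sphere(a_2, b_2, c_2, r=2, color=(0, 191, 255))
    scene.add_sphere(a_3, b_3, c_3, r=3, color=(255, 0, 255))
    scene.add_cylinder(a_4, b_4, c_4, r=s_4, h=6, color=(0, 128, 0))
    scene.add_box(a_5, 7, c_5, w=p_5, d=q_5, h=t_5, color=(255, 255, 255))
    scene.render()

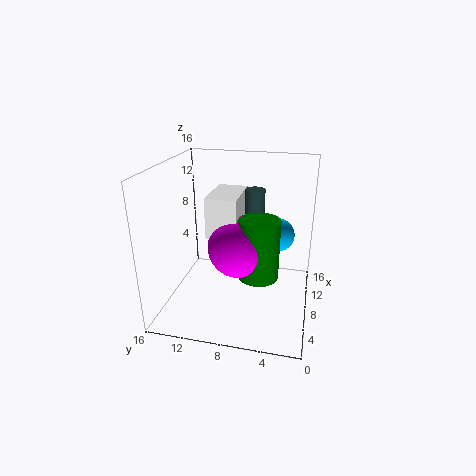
a_1 = 7
b_1 = 6
c_1 = 11
t_1 = 3
a_2 = 12
b_2 = 4
c_2 = 7
a_3 = 4
b_3 = 7
c_3 = 9
a_4 = 4
b_4 = 5
c_4 = 6
s_4 = 2
a_5 = 3
c_5 = 10
p_5 = 5
q_5 = 3
t_5 = 4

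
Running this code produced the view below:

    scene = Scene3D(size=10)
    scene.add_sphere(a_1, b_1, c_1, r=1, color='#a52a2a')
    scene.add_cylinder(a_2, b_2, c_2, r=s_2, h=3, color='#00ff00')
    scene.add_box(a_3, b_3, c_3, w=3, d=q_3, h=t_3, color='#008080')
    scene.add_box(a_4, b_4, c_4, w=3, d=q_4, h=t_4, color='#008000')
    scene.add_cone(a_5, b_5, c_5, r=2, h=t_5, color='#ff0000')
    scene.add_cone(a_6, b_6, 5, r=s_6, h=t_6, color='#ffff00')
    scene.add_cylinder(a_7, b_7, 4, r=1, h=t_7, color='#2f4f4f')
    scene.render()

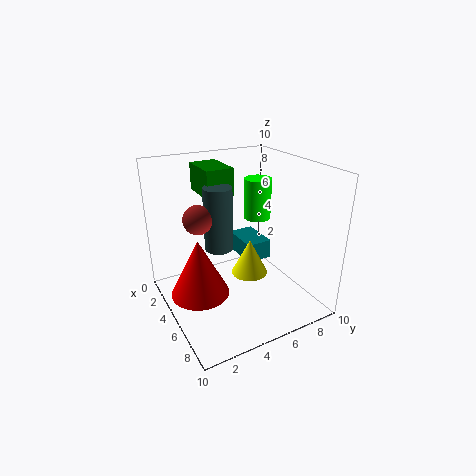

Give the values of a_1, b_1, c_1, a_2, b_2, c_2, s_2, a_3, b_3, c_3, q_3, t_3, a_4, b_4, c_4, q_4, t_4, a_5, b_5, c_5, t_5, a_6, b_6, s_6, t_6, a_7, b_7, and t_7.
a_1 = 4; b_1 = 2.5; c_1 = 6.5; a_2 = 3.5; b_2 = 7.5; c_2 = 5.5; s_2 = 1; a_3 = 1; b_3 = 6.5; c_3 = 2; q_3 = 2; t_3 = 1.5; a_4 = 0.5; b_4 = 3.5; c_4 = 7.5; q_4 = 2; t_4 = 2; a_5 = 5; b_5 = 2; c_5 = 1.5; t_5 = 4; a_6 = 9; b_6 = 3.5; s_6 = 1; t_6 = 2; a_7 = 4; b_7 = 4; t_7 = 4.5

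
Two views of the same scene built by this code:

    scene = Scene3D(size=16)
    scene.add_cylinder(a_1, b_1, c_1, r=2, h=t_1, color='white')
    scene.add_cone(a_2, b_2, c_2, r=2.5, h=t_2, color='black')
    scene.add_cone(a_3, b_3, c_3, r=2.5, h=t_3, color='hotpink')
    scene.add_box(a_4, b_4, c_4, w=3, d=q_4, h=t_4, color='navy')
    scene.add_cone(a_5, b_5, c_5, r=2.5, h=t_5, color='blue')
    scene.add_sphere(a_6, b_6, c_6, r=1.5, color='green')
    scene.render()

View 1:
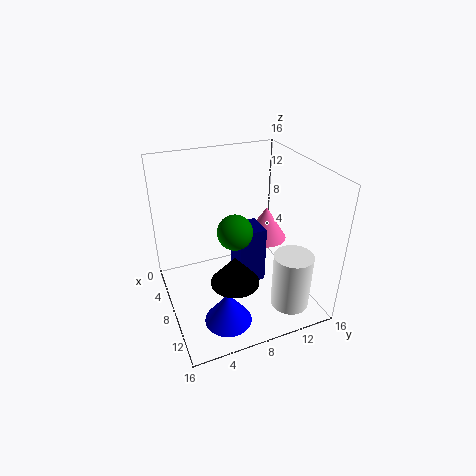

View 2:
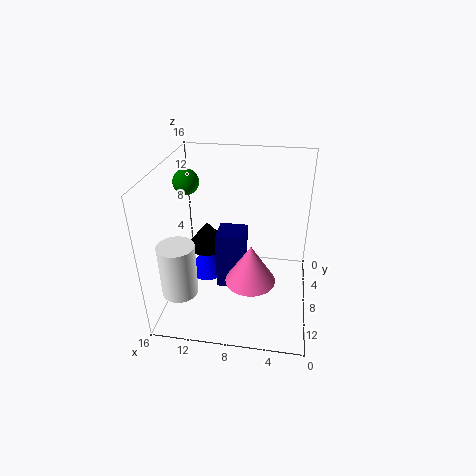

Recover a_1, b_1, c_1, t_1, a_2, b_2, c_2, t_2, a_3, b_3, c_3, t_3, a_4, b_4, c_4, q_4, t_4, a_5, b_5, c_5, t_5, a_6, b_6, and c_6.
a_1 = 14; b_1 = 11.5; c_1 = 2.5; t_1 = 6; a_2 = 12; b_2 = 6; c_2 = 5.5; t_2 = 3; a_3 = 6; b_3 = 12.5; c_3 = 6; t_3 = 4; a_4 = 7; b_4 = 7.5; c_4 = 3; q_4 = 3; t_4 = 6.5; a_5 = 12.5; b_5 = 5; c_5 = 1; t_5 = 3.5; a_6 = 14.5; b_6 = 5; c_6 = 13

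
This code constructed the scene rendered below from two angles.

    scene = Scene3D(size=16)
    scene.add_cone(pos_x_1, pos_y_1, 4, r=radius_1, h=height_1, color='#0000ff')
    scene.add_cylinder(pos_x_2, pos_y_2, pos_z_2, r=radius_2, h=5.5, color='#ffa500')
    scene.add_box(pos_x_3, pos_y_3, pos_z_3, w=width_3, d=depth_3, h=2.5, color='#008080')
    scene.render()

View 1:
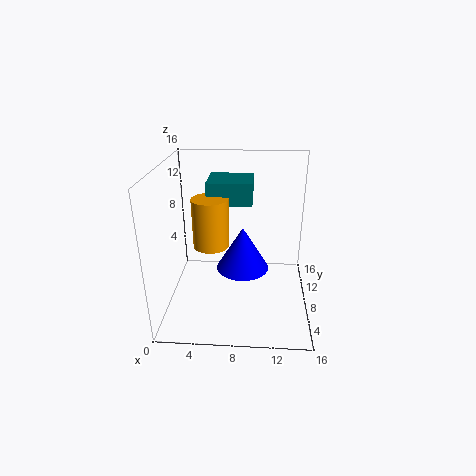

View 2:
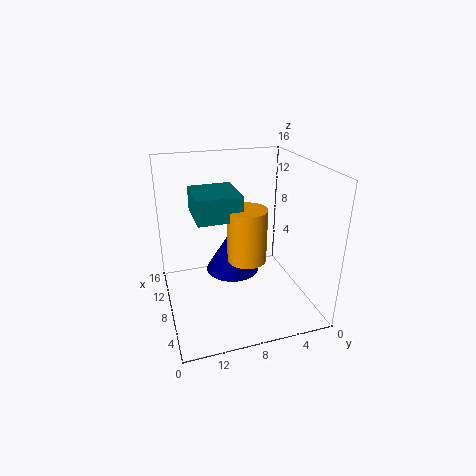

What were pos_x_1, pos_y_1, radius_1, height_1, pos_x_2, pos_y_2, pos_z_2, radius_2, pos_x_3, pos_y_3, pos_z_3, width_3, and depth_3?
pos_x_1 = 8.5, pos_y_1 = 8.5, radius_1 = 3, height_1 = 5, pos_x_2 = 5, pos_y_2 = 8, pos_z_2 = 7, radius_2 = 2, pos_x_3 = 4.5, pos_y_3 = 8.5, pos_z_3 = 11.5, width_3 = 5, depth_3 = 4.5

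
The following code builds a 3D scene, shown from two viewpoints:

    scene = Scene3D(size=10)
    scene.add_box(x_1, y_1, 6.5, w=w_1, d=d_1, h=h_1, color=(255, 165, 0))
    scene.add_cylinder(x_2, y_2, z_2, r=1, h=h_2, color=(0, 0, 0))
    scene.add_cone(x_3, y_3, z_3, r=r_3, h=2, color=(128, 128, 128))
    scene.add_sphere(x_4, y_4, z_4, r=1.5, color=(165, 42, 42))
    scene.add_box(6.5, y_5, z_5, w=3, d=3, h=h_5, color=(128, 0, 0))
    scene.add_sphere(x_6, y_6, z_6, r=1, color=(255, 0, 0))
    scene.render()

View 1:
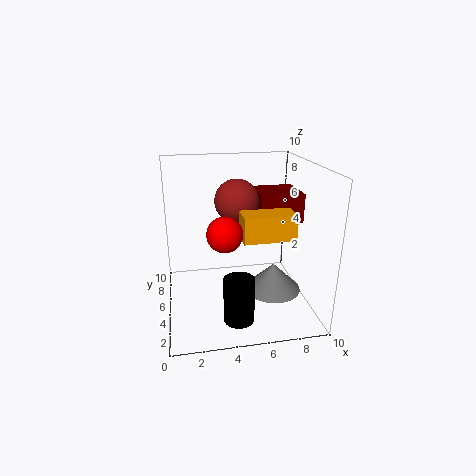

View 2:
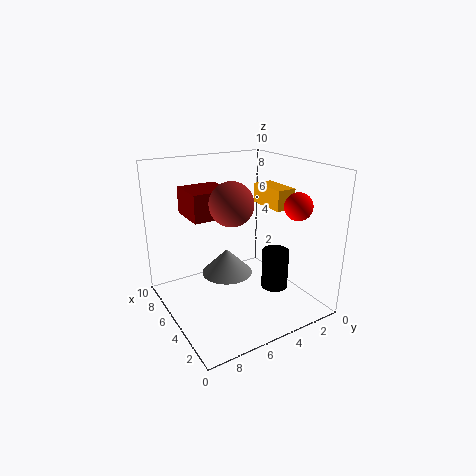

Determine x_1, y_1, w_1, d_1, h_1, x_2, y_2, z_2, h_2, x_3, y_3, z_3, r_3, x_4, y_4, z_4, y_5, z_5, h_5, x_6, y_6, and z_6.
x_1 = 4.5; y_1 = 0.5; w_1 = 3; d_1 = 1.5; h_1 = 1.5; x_2 = 4.5; y_2 = 2; z_2 = 0.5; h_2 = 3; x_3 = 7.5; y_3 = 4.5; z_3 = 1; r_3 = 2; x_4 = 5; y_4 = 5.5; z_4 = 7.5; y_5 = 4.5; z_5 = 6; h_5 = 2; x_6 = 3.5; y_6 = 1; z_6 = 7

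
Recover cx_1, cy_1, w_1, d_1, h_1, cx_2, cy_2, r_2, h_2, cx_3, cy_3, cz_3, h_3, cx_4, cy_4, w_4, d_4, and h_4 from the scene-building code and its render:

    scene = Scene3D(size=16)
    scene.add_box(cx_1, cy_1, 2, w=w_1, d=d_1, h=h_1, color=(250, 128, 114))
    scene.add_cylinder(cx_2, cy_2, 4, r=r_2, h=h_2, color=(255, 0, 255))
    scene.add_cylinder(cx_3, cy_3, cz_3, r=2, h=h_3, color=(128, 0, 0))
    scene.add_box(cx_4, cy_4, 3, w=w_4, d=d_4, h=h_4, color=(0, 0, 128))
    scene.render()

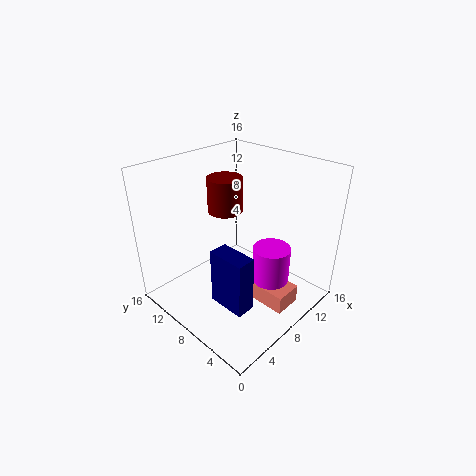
cx_1 = 7; cy_1 = 1; w_1 = 3; d_1 = 4; h_1 = 2; cx_2 = 9; cy_2 = 4; r_2 = 2; h_2 = 4; cx_3 = 9; cy_3 = 11; cz_3 = 10; h_3 = 4; cx_4 = 3; cy_4 = 3; w_4 = 2; d_4 = 4; h_4 = 6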